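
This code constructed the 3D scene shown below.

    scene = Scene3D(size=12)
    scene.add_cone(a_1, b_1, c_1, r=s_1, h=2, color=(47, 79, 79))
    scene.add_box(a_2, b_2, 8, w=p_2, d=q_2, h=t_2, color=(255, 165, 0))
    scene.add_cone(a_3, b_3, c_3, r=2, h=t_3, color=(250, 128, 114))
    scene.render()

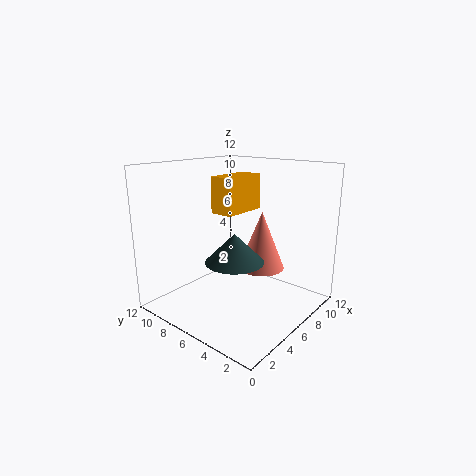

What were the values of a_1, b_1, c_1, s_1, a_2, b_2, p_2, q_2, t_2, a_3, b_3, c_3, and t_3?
a_1 = 2, b_1 = 3, c_1 = 6, s_1 = 2, a_2 = 5, b_2 = 6, p_2 = 4, q_2 = 2, t_2 = 3, a_3 = 8, b_3 = 5, c_3 = 3, t_3 = 5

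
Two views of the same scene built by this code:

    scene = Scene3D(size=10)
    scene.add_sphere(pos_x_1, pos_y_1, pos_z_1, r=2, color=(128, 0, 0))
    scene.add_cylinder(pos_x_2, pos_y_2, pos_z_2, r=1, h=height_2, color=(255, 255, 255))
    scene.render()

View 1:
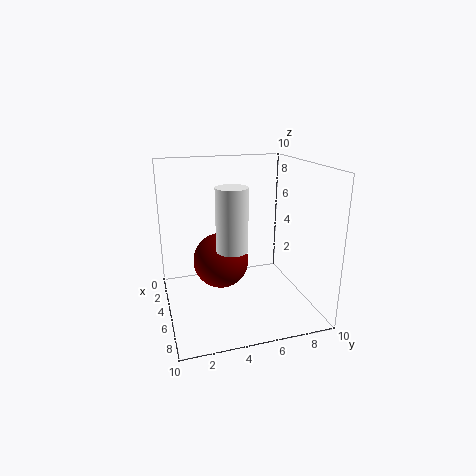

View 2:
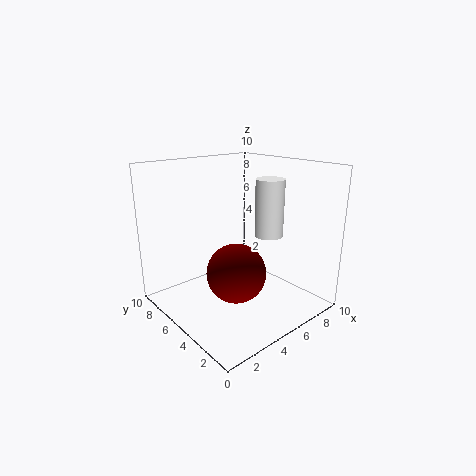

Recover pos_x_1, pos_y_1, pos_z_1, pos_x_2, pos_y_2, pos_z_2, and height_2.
pos_x_1 = 4; pos_y_1 = 4; pos_z_1 = 3; pos_x_2 = 7; pos_y_2 = 4; pos_z_2 = 5; height_2 = 4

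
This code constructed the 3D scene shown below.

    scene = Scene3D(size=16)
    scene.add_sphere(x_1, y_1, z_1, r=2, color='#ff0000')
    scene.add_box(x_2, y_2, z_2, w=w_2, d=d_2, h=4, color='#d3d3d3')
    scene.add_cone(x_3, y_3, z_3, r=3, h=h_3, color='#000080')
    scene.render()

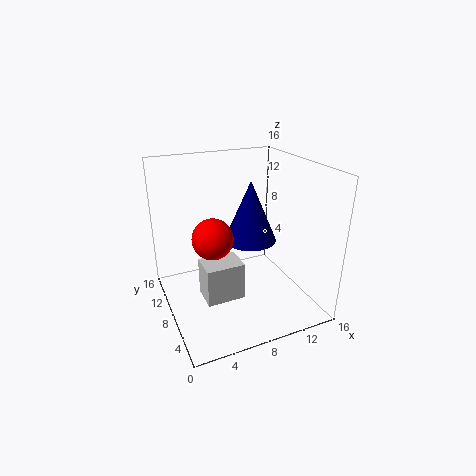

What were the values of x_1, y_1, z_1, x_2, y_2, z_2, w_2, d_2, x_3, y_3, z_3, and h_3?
x_1 = 4, y_1 = 5, z_1 = 10, x_2 = 3, y_2 = 4, z_2 = 3, w_2 = 4, d_2 = 3, x_3 = 10, y_3 = 9, z_3 = 7, h_3 = 7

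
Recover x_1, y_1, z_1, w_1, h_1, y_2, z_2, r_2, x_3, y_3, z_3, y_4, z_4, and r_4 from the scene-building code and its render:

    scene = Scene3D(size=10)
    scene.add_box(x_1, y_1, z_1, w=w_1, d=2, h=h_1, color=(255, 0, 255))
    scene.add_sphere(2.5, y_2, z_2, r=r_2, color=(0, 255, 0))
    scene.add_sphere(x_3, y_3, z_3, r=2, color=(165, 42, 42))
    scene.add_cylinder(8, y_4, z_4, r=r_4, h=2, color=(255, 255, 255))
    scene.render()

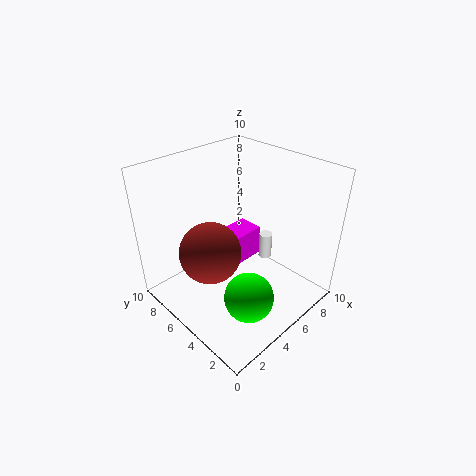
x_1 = 5.5, y_1 = 6.5, z_1 = 1, w_1 = 3.5, h_1 = 2.5, y_2 = 1.5, z_2 = 3.5, r_2 = 1.5, x_3 = 2.5, y_3 = 5, z_3 = 5, y_4 = 5, z_4 = 2, r_4 = 0.5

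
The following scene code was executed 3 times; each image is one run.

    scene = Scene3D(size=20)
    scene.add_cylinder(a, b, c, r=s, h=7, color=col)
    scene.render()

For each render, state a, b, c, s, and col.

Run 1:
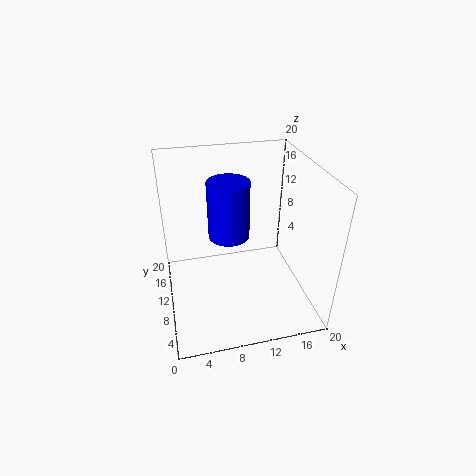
a = 8, b = 6.5, c = 13, s = 2.5, col = 'blue'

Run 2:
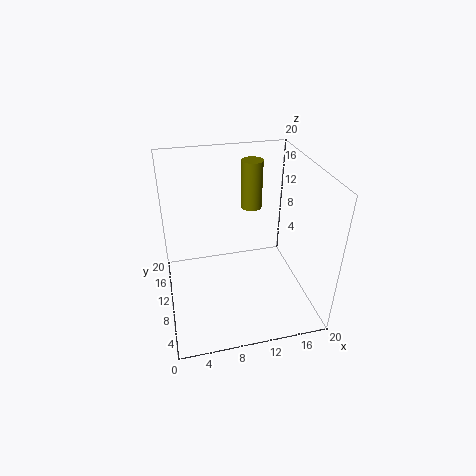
a = 13, b = 14, c = 12.5, s = 1.5, col = 'olive'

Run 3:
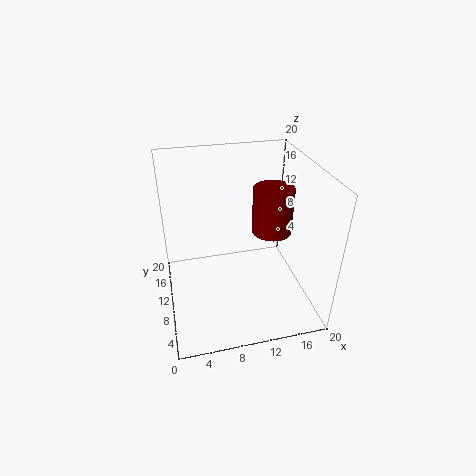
a = 16, b = 13, c = 8.5, s = 3, col = 'maroon'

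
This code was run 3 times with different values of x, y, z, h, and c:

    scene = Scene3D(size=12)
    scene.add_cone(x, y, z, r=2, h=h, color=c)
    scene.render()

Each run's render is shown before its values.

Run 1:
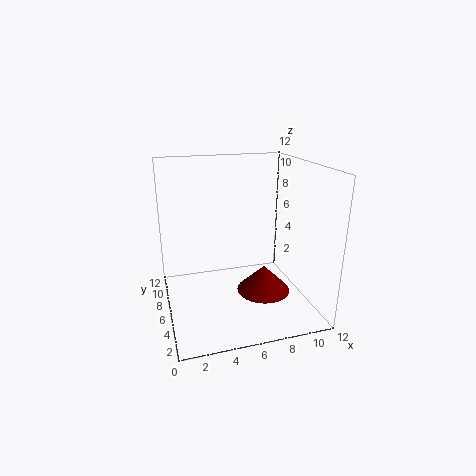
x = 7
y = 2.5
z = 3
h = 2
c = 'maroon'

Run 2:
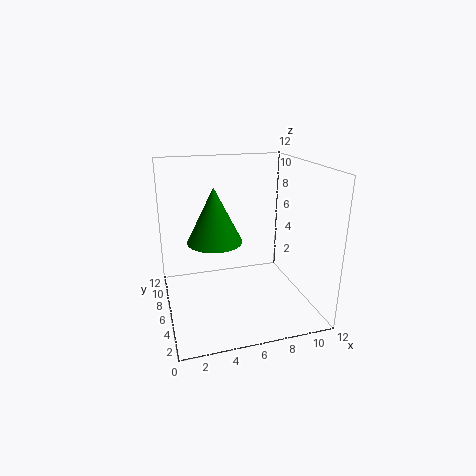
x = 3.5
y = 3.5
z = 7
h = 4
c = 'green'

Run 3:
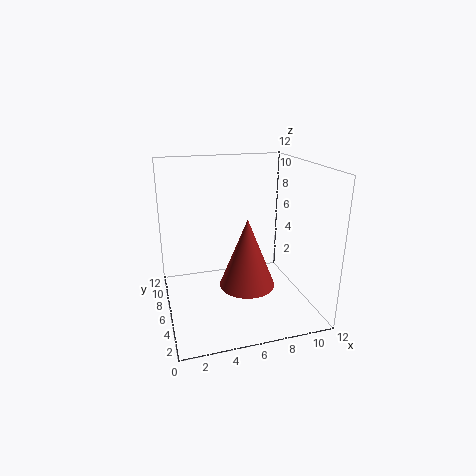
x = 5.5
y = 2
z = 4
h = 5
c = 'brown'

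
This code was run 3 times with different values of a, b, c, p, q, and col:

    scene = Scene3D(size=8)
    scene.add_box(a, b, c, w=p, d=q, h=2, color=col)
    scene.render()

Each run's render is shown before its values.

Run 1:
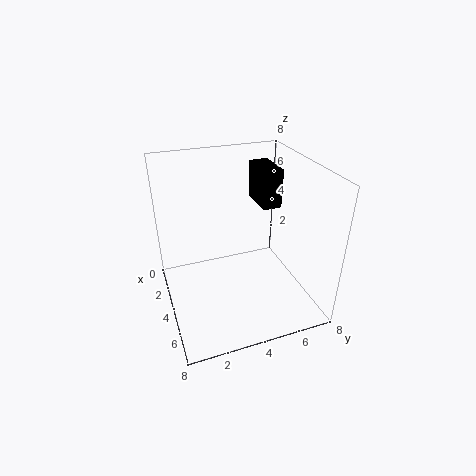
a = 3; b = 5; c = 6; p = 2; q = 1; col = 'black'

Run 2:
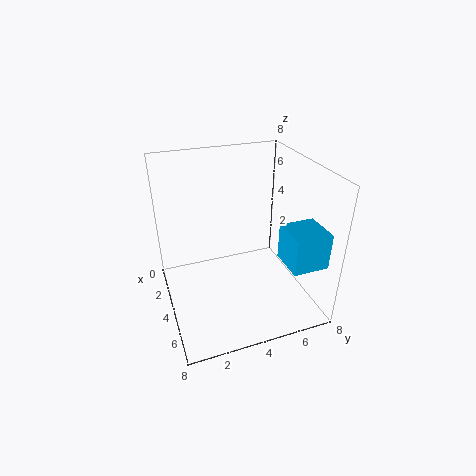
a = 5; b = 6; c = 3; p = 2; q = 2; col = 'deepskyblue'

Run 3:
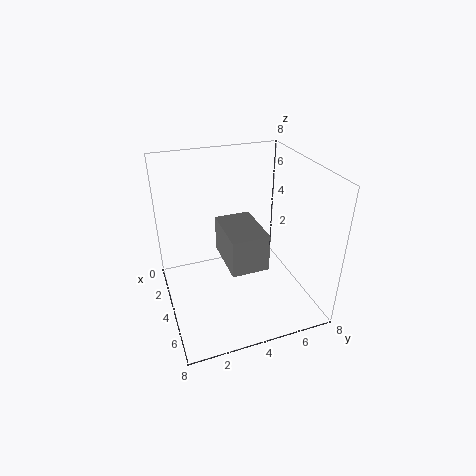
a = 3; b = 3; c = 3; p = 3; q = 2; col = 'gray'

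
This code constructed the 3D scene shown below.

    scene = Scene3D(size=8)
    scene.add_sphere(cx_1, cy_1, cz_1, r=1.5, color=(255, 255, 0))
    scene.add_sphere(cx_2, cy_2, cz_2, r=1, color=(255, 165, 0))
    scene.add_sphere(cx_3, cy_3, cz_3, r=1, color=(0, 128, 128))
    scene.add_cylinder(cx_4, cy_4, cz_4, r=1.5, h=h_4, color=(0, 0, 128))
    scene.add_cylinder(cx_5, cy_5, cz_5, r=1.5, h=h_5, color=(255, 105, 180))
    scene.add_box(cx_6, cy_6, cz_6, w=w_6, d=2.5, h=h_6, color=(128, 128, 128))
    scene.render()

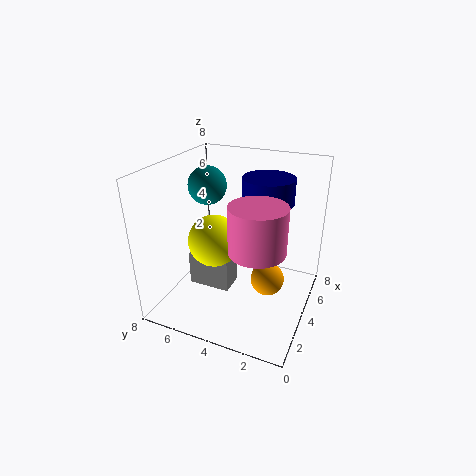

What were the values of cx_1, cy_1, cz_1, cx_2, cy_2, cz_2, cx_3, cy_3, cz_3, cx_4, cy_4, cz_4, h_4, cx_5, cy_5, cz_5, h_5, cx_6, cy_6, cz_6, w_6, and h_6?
cx_1 = 4
cy_1 = 5.5
cz_1 = 3.5
cx_2 = 5
cy_2 = 2.5
cz_2 = 1
cx_3 = 3.5
cy_3 = 5.5
cz_3 = 7
cx_4 = 6
cy_4 = 3
cz_4 = 5.5
h_4 = 1.5
cx_5 = 3
cy_5 = 2.5
cz_5 = 4
h_5 = 2.5
cx_6 = 3.5
cy_6 = 4.5
cz_6 = 0.5
w_6 = 1.5
h_6 = 2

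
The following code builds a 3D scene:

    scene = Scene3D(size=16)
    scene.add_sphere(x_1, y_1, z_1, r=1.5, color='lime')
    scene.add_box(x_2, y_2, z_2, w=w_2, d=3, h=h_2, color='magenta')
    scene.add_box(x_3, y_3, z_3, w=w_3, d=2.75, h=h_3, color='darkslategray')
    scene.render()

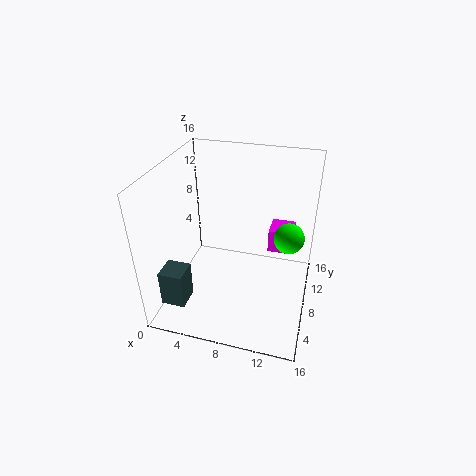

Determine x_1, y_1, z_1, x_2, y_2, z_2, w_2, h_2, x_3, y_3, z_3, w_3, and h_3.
x_1 = 13.75; y_1 = 6; z_1 = 10.25; x_2 = 11; y_2 = 10.25; z_2 = 5.25; w_2 = 2.75; h_2 = 2.75; x_3 = 0.25; y_3 = 3; z_3 = 0.75; w_3 = 2.75; h_3 = 4.25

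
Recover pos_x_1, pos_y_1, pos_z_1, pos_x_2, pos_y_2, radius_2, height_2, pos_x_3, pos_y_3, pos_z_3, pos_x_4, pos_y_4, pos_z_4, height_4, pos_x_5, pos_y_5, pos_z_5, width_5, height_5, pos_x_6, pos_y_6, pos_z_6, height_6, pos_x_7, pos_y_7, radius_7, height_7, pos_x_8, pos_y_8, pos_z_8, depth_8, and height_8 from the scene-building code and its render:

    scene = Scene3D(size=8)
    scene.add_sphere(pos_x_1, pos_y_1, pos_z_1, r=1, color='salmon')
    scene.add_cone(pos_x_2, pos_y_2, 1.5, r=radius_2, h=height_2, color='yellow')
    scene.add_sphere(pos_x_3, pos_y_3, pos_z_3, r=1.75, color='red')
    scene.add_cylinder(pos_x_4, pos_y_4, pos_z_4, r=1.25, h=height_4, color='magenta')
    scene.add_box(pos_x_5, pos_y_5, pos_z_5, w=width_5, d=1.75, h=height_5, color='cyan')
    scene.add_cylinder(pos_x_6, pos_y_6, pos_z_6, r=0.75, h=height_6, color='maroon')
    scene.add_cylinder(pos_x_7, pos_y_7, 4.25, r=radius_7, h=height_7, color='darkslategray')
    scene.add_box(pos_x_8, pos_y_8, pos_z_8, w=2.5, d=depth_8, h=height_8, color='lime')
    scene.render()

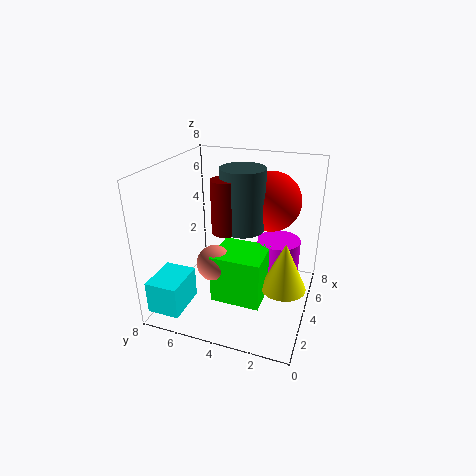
pos_x_1 = 3; pos_y_1 = 5; pos_z_1 = 2.75; pos_x_2 = 3.75; pos_y_2 = 1.25; radius_2 = 1.25; height_2 = 2.75; pos_x_3 = 6.25; pos_y_3 = 2.75; pos_z_3 = 5.5; pos_x_4 = 5.5; pos_y_4 = 2; pos_z_4 = 0.5; height_4 = 3; pos_x_5 = 0.25; pos_y_5 = 6; pos_z_5 = 0.75; width_5 = 2.25; height_5 = 1.75; pos_x_6 = 4; pos_y_6 = 4.75; pos_z_6 = 4.25; height_6 = 3; pos_x_7 = 4.75; pos_y_7 = 4; radius_7 = 1.25; height_7 = 3.5; pos_x_8 = 2.25; pos_y_8 = 2.25; pos_z_8 = 0.75; depth_8 = 2.75; height_8 = 2.75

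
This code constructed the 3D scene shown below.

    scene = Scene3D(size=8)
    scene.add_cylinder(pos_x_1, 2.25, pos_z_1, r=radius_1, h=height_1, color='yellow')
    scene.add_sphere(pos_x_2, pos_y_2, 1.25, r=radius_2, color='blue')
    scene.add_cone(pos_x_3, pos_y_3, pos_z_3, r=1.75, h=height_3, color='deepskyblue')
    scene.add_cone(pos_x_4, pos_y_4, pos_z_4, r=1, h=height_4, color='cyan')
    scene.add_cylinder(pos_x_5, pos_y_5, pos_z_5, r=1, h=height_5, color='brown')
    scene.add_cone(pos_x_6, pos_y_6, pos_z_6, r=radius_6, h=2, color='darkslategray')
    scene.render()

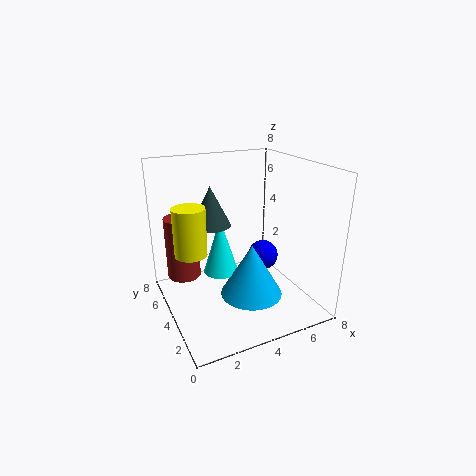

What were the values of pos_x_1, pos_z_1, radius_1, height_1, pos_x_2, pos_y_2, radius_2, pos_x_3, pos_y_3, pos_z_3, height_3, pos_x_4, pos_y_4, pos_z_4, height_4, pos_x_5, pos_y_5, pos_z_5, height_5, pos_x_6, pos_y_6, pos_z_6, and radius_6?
pos_x_1 = 0.75, pos_z_1 = 4.5, radius_1 = 0.75, height_1 = 2.25, pos_x_2 = 7, pos_y_2 = 6.25, radius_2 = 1, pos_x_3 = 4.5, pos_y_3 = 3.25, pos_z_3 = 0.75, height_3 = 3, pos_x_4 = 3.25, pos_y_4 = 4.75, pos_z_4 = 1.75, height_4 = 3.25, pos_x_5 = 1.5, pos_y_5 = 6.5, pos_z_5 = 1, height_5 = 3.75, pos_x_6 = 2.25, pos_y_6 = 3.5, pos_z_6 = 5.25, radius_6 = 1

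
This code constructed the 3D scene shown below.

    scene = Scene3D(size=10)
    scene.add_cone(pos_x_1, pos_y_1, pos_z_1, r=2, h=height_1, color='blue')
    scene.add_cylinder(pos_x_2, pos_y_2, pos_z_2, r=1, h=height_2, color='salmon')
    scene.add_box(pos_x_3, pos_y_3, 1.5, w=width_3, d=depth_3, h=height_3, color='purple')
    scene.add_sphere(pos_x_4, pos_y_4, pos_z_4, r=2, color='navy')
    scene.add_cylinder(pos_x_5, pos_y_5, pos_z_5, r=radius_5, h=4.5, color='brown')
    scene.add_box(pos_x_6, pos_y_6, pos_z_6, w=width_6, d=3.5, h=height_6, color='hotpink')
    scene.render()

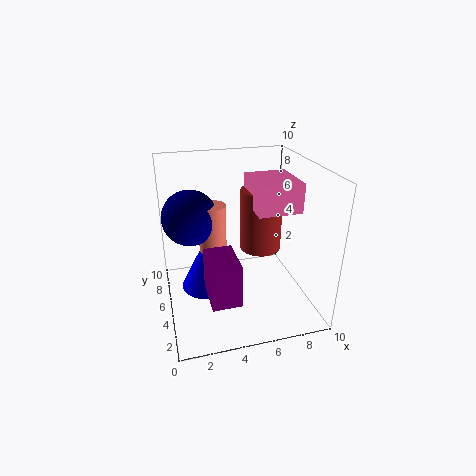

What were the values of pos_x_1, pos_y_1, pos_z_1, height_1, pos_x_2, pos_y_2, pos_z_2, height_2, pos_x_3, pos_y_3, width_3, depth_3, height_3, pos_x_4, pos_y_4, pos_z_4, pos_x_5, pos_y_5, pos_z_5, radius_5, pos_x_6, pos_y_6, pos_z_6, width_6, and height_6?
pos_x_1 = 3, pos_y_1 = 6.5, pos_z_1 = 0.5, height_1 = 4, pos_x_2 = 3.5, pos_y_2 = 6.5, pos_z_2 = 3.5, height_2 = 3.5, pos_x_3 = 2.5, pos_y_3 = 2, width_3 = 2, depth_3 = 3, height_3 = 3, pos_x_4 = 2, pos_y_4 = 7, pos_z_4 = 6, pos_x_5 = 7, pos_y_5 = 6, pos_z_5 = 3.5, radius_5 = 1.5, pos_x_6 = 6, pos_y_6 = 3.5, pos_z_6 = 7, width_6 = 3, height_6 = 2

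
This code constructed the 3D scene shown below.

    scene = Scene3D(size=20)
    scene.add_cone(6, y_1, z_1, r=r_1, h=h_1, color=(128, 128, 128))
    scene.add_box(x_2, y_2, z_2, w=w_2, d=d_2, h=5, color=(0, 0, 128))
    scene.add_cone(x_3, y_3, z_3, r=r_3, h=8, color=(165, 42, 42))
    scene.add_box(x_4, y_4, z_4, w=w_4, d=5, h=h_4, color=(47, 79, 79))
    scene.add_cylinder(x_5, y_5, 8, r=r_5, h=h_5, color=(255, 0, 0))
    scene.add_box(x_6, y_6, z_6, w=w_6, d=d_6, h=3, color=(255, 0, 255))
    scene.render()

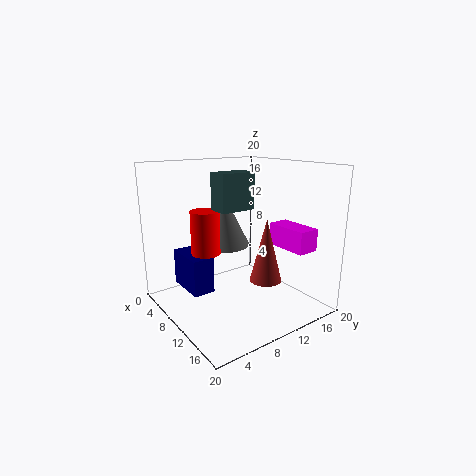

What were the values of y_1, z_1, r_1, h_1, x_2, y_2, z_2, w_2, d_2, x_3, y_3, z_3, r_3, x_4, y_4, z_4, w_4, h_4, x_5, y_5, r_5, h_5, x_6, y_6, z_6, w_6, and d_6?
y_1 = 10, z_1 = 8, r_1 = 4, h_1 = 8, x_2 = 4, y_2 = 3, z_2 = 3, w_2 = 6, d_2 = 3, x_3 = 16, y_3 = 10, z_3 = 6, r_3 = 2, x_4 = 8, y_4 = 7, z_4 = 14, w_4 = 3, h_4 = 5, x_5 = 8, y_5 = 6, r_5 = 2, h_5 = 6, x_6 = 12, y_6 = 14, z_6 = 9, w_6 = 6, d_6 = 3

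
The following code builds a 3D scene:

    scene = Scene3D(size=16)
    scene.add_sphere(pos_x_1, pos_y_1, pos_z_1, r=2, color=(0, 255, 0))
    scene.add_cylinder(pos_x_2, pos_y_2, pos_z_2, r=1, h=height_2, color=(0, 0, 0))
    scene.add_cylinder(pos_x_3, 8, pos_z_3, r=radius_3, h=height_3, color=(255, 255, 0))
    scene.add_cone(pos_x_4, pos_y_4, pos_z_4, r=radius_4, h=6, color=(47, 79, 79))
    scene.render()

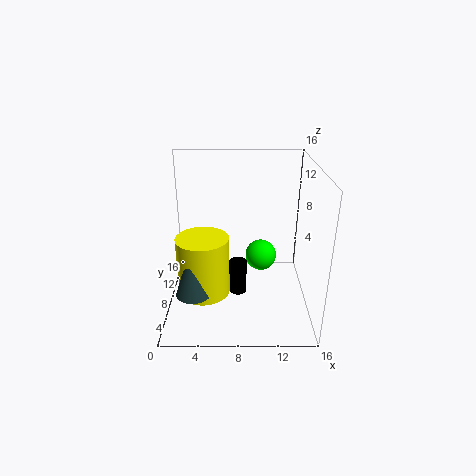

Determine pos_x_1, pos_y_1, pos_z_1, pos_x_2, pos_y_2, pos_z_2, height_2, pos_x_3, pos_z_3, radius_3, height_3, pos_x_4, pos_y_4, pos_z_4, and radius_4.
pos_x_1 = 11, pos_y_1 = 13, pos_z_1 = 3, pos_x_2 = 8, pos_y_2 = 8, pos_z_2 = 1, height_2 = 4, pos_x_3 = 4, pos_z_3 = 1, radius_3 = 3, height_3 = 7, pos_x_4 = 3, pos_y_4 = 6, pos_z_4 = 2, radius_4 = 2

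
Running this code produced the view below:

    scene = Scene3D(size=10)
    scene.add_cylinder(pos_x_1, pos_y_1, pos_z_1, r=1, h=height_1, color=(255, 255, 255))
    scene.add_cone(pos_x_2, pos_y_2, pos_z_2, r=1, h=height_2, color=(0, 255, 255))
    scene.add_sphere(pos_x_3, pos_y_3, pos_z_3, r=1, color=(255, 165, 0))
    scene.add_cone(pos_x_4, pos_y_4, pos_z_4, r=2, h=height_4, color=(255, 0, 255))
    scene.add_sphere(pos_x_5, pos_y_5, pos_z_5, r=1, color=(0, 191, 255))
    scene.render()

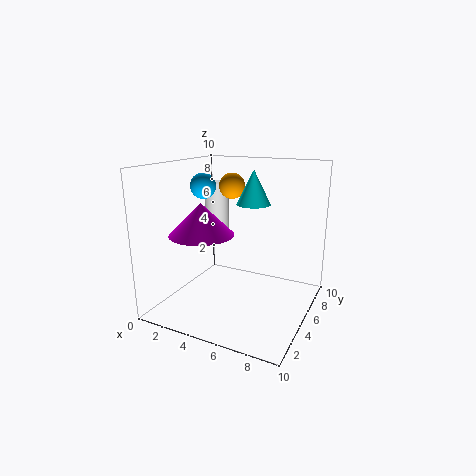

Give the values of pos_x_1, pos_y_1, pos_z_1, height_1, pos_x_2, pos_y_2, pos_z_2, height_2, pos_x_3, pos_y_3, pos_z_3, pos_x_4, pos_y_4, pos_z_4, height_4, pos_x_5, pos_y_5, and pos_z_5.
pos_x_1 = 1, pos_y_1 = 9, pos_z_1 = 4, height_1 = 4, pos_x_2 = 7, pos_y_2 = 3, pos_z_2 = 8, height_2 = 2, pos_x_3 = 3, pos_y_3 = 8, pos_z_3 = 8, pos_x_4 = 4, pos_y_4 = 2, pos_z_4 = 6, height_4 = 2, pos_x_5 = 1, pos_y_5 = 7, pos_z_5 = 8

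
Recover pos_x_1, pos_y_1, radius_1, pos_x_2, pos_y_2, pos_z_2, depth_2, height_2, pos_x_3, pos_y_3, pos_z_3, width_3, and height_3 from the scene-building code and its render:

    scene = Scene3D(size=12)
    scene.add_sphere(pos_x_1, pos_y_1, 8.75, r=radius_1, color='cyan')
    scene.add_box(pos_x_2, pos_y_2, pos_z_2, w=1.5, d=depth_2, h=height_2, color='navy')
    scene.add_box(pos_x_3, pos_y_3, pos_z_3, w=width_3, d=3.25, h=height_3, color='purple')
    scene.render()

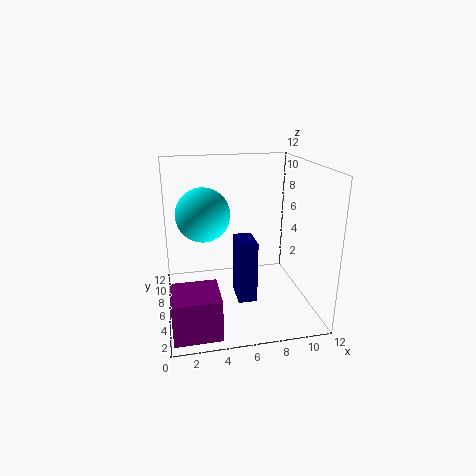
pos_x_1 = 3, pos_y_1 = 4.25, radius_1 = 2, pos_x_2 = 5.5, pos_y_2 = 3.25, pos_z_2 = 1.5, depth_2 = 2.5, height_2 = 5, pos_x_3 = 0.25, pos_y_3 = 0.25, pos_z_3 = 0.5, width_3 = 3.5, height_3 = 3.25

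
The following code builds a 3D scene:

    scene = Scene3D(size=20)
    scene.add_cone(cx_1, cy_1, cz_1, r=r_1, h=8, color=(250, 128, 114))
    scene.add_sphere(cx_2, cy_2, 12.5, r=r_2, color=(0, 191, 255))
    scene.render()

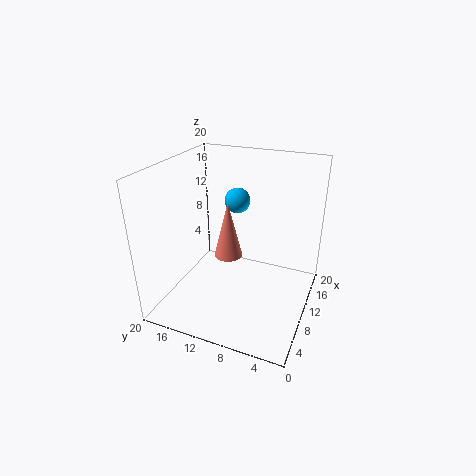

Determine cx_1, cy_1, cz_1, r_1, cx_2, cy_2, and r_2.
cx_1 = 10
cy_1 = 11.5
cz_1 = 7
r_1 = 2
cx_2 = 17
cy_2 = 13
r_2 = 2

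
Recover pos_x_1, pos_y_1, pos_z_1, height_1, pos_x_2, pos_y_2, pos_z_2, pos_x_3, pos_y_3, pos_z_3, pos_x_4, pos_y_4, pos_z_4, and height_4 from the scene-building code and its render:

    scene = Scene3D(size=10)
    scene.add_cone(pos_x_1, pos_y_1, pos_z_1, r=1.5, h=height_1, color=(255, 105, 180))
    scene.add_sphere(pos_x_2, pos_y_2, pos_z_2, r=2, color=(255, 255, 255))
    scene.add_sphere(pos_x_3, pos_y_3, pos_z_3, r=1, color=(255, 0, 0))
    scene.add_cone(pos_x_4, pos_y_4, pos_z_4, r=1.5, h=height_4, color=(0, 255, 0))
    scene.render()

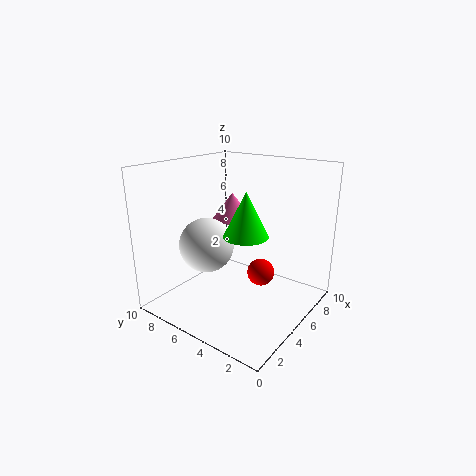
pos_x_1 = 7
pos_y_1 = 7
pos_z_1 = 5.5
height_1 = 2
pos_x_2 = 4.5
pos_y_2 = 7.5
pos_z_2 = 4
pos_x_3 = 6.5
pos_y_3 = 4
pos_z_3 = 2
pos_x_4 = 4.5
pos_y_4 = 4
pos_z_4 = 5.5
height_4 = 3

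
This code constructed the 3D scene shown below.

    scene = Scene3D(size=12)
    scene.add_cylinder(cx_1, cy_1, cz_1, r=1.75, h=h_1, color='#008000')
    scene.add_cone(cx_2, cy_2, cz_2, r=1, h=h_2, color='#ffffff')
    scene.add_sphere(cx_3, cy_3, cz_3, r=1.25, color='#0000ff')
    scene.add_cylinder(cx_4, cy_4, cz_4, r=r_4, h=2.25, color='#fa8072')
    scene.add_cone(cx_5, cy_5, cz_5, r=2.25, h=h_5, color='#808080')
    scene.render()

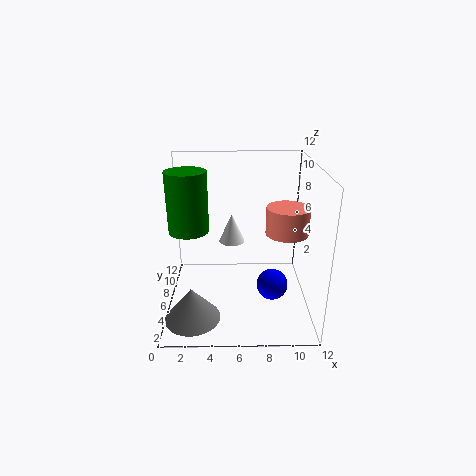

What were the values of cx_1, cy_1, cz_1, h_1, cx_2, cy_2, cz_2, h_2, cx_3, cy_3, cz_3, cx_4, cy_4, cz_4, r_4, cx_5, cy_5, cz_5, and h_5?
cx_1 = 1.75; cy_1 = 7.5; cz_1 = 6; h_1 = 5.25; cx_2 = 5.5; cy_2 = 5; cz_2 = 6.25; h_2 = 2.25; cx_3 = 8.75; cy_3 = 4; cz_3 = 2.75; cx_4 = 10; cy_4 = 5.75; cz_4 = 6.5; r_4 = 1.75; cx_5 = 2.25; cy_5 = 3; cz_5 = 0.25; h_5 = 2.75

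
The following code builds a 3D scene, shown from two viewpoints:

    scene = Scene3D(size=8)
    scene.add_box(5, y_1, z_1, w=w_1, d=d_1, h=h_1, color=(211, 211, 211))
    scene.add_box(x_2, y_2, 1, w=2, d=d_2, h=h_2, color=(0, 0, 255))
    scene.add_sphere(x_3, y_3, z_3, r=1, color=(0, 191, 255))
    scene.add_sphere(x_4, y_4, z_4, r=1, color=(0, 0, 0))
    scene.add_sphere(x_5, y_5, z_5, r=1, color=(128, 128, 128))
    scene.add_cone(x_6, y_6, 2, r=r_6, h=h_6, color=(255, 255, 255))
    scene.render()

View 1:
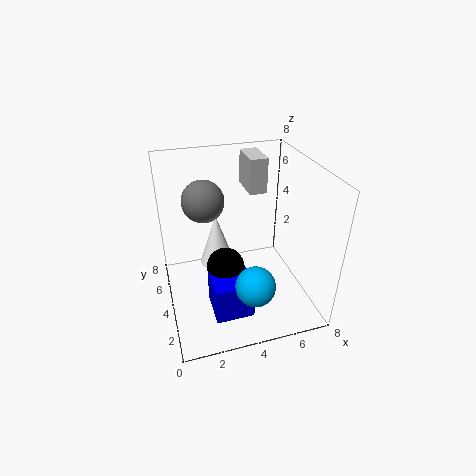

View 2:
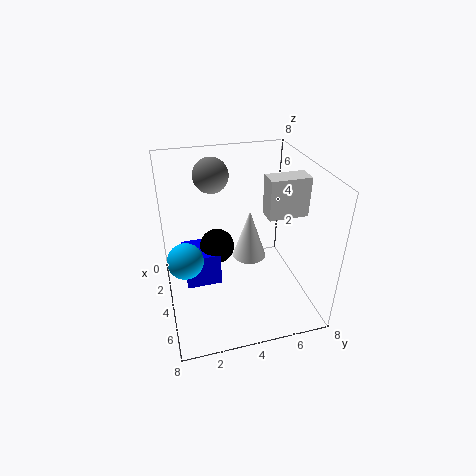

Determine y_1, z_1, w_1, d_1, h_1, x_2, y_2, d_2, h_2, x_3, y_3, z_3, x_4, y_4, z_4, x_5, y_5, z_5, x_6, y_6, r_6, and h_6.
y_1 = 5, z_1 = 6, w_1 = 1, d_1 = 2, h_1 = 2, x_2 = 2, y_2 = 1, d_2 = 2, h_2 = 2, x_3 = 4, y_3 = 1, z_3 = 3, x_4 = 3, y_4 = 3, z_4 = 3, x_5 = 2, y_5 = 3, z_5 = 7, x_6 = 3, y_6 = 5, r_6 = 1, h_6 = 3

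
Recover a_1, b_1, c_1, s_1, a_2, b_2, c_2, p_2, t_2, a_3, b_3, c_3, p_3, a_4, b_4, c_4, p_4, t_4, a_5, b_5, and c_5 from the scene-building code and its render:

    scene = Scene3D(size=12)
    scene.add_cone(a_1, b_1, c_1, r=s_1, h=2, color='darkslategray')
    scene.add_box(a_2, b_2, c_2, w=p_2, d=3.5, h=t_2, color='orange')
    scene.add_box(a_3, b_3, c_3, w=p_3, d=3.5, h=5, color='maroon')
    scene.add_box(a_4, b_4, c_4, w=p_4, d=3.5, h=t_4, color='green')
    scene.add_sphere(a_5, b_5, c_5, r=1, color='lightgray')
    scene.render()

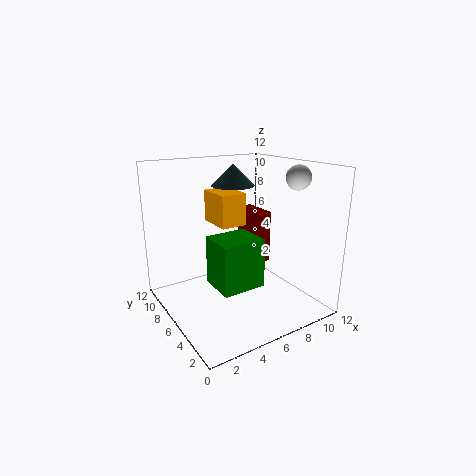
a_1 = 8; b_1 = 10; c_1 = 9.5; s_1 = 2; a_2 = 6; b_2 = 8.5; c_2 = 6; p_2 = 2.5; t_2 = 3; a_3 = 9.5; b_3 = 8; c_3 = 2; p_3 = 1.5; a_4 = 4.5; b_4 = 5.5; c_4 = 1; p_4 = 4; t_4 = 4.5; a_5 = 10; b_5 = 3.5; c_5 = 11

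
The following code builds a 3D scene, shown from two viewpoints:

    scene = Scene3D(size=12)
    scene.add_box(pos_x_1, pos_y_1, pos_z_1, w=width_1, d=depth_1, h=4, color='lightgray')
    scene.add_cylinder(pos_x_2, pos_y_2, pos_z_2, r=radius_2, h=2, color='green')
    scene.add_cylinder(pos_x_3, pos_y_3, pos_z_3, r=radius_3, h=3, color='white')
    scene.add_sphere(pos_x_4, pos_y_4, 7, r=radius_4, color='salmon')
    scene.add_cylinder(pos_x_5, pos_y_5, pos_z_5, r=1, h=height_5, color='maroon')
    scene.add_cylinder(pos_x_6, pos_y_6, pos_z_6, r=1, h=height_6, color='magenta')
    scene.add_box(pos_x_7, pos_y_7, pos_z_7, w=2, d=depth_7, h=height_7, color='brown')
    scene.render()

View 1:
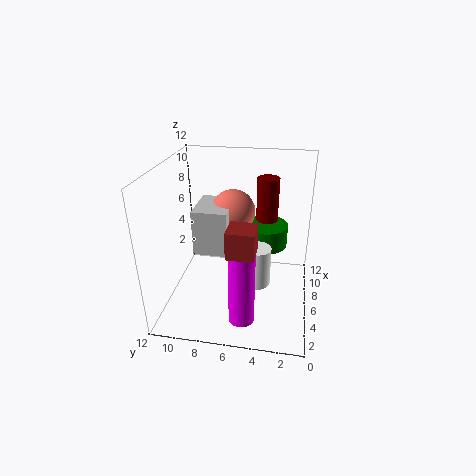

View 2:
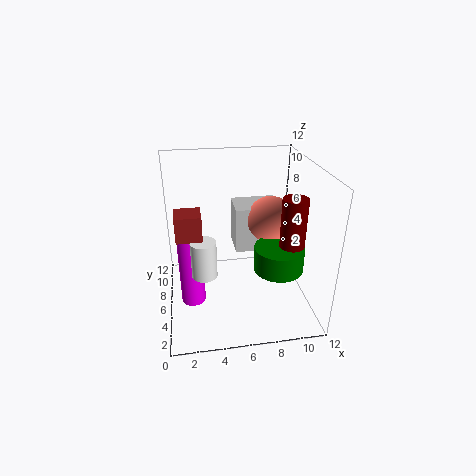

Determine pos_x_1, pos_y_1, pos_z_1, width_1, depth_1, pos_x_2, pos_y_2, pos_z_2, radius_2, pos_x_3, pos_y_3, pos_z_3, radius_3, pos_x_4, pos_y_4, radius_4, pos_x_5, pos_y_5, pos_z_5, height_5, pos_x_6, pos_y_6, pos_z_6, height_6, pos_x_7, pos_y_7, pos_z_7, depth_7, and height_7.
pos_x_1 = 6; pos_y_1 = 7; pos_z_1 = 4; width_1 = 4; depth_1 = 3; pos_x_2 = 9; pos_y_2 = 4; pos_z_2 = 4; radius_2 = 2; pos_x_3 = 3; pos_y_3 = 4; pos_z_3 = 4; radius_3 = 1; pos_x_4 = 9; pos_y_4 = 7; radius_4 = 2; pos_x_5 = 10; pos_y_5 = 4; pos_z_5 = 5; height_5 = 5; pos_x_6 = 2; pos_y_6 = 5; pos_z_6 = 1; height_6 = 6; pos_x_7 = 1; pos_y_7 = 4; pos_z_7 = 7; depth_7 = 2; height_7 = 2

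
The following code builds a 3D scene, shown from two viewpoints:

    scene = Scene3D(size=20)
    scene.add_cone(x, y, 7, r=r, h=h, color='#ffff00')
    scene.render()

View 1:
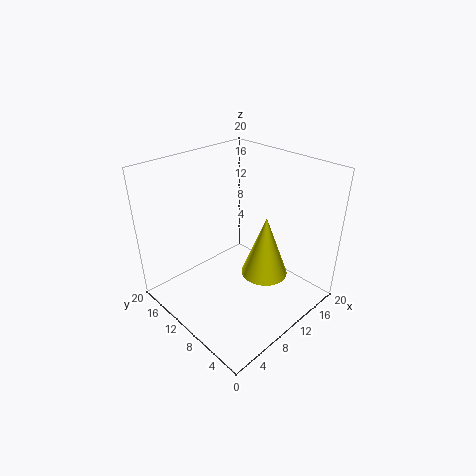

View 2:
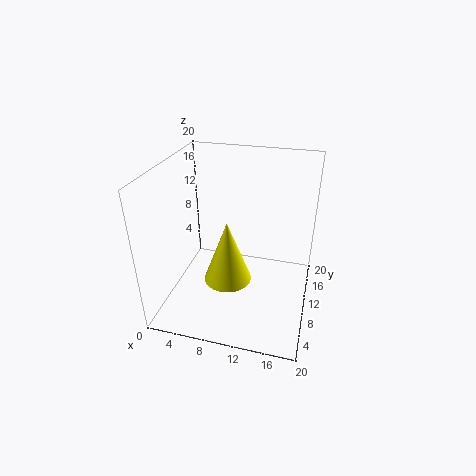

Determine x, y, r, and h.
x = 10
y = 5
r = 3
h = 8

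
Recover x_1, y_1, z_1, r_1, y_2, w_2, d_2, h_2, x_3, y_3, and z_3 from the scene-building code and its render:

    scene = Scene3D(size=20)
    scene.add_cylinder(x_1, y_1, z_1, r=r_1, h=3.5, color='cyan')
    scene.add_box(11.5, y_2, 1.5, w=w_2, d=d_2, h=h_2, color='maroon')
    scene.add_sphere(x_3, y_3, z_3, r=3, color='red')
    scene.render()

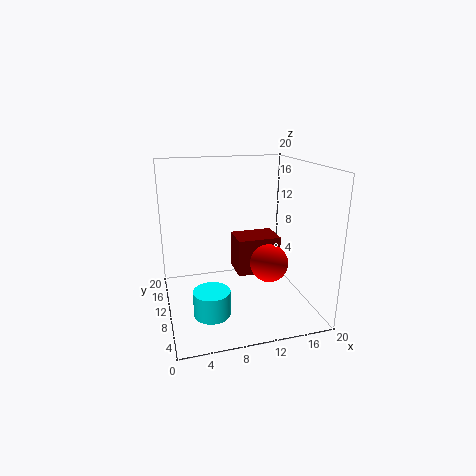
x_1 = 5.5
y_1 = 7
z_1 = 0.5
r_1 = 2.5
y_2 = 14.5
w_2 = 7
d_2 = 5
h_2 = 6
x_3 = 16
y_3 = 13
z_3 = 4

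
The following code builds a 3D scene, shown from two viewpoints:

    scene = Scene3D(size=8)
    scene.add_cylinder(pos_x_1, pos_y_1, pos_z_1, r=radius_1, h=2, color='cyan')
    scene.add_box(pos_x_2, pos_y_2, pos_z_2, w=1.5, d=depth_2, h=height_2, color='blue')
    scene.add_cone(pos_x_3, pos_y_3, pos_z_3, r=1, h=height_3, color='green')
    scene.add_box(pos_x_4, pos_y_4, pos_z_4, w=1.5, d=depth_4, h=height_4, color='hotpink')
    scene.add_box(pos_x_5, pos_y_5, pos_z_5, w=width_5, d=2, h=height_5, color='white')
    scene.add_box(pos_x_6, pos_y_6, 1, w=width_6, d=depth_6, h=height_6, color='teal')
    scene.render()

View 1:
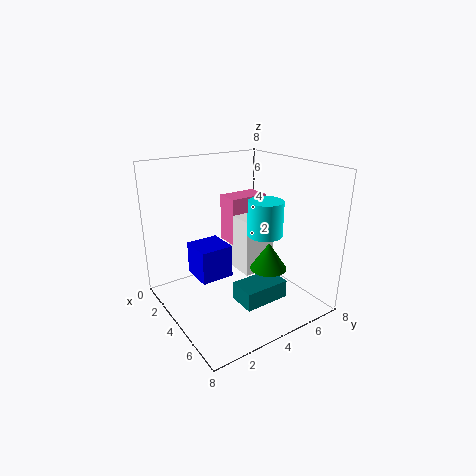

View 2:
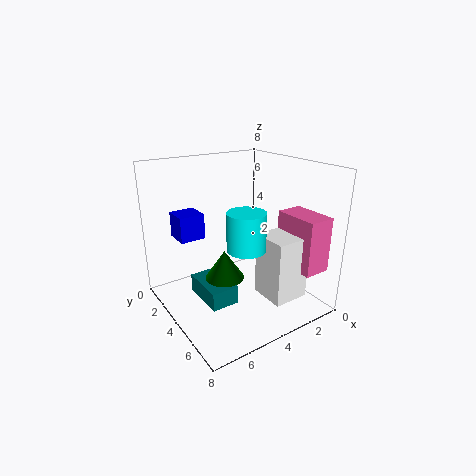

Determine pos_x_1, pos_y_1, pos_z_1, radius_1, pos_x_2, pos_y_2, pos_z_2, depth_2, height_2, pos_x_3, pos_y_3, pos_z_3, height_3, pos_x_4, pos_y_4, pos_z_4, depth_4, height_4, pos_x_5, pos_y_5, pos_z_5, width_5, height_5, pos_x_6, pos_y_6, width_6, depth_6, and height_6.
pos_x_1 = 4.5
pos_y_1 = 5.5
pos_z_1 = 4
radius_1 = 1
pos_x_2 = 5
pos_y_2 = 0.5
pos_z_2 = 3.5
depth_2 = 1.5
height_2 = 1.5
pos_x_3 = 5.5
pos_y_3 = 5
pos_z_3 = 2.5
height_3 = 1.5
pos_x_4 = 0.5
pos_y_4 = 5
pos_z_4 = 2.5
depth_4 = 2.5
height_4 = 3
pos_x_5 = 1.5
pos_y_5 = 5
pos_z_5 = 1
width_5 = 2
height_5 = 3.5
pos_x_6 = 5
pos_y_6 = 3
width_6 = 1.5
depth_6 = 2.5
height_6 = 1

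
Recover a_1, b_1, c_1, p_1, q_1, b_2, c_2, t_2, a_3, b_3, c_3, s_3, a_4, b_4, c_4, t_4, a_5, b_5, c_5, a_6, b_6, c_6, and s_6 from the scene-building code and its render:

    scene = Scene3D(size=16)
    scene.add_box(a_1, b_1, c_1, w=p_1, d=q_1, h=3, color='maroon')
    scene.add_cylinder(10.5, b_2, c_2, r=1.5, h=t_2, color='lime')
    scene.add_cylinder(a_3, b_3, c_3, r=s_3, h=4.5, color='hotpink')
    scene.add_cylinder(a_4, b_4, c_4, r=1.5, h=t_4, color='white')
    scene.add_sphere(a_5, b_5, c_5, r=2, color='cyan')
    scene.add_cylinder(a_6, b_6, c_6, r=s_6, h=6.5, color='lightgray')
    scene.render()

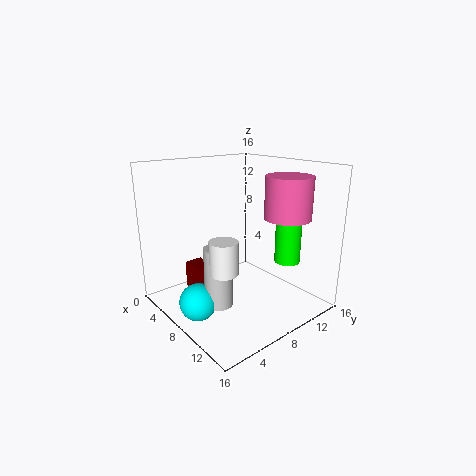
a_1 = 4
b_1 = 3.5
c_1 = 2
p_1 = 3
q_1 = 2
b_2 = 13.5
c_2 = 4.5
t_2 = 6
a_3 = 12
b_3 = 11.5
c_3 = 10.5
s_3 = 2.5
a_4 = 10
b_4 = 4.5
c_4 = 5.5
t_4 = 3.5
a_5 = 8
b_5 = 2.5
c_5 = 2
a_6 = 9
b_6 = 4.5
c_6 = 1.5
s_6 = 1.5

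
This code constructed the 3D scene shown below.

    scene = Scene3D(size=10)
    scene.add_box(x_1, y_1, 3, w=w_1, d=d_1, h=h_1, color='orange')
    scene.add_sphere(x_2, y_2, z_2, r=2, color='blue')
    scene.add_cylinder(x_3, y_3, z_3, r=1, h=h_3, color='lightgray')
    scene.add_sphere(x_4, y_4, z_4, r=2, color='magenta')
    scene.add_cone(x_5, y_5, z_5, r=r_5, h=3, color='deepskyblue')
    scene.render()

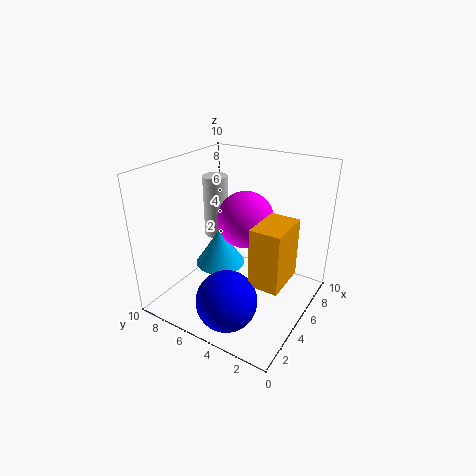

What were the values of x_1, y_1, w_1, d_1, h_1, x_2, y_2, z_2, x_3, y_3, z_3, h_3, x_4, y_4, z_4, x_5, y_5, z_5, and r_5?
x_1 = 3, y_1 = 1, w_1 = 3, d_1 = 2, h_1 = 4, x_2 = 2, y_2 = 4, z_2 = 2, x_3 = 8, y_3 = 9, z_3 = 3, h_3 = 5, x_4 = 6, y_4 = 5, z_4 = 6, x_5 = 7, y_5 = 8, z_5 = 1, r_5 = 2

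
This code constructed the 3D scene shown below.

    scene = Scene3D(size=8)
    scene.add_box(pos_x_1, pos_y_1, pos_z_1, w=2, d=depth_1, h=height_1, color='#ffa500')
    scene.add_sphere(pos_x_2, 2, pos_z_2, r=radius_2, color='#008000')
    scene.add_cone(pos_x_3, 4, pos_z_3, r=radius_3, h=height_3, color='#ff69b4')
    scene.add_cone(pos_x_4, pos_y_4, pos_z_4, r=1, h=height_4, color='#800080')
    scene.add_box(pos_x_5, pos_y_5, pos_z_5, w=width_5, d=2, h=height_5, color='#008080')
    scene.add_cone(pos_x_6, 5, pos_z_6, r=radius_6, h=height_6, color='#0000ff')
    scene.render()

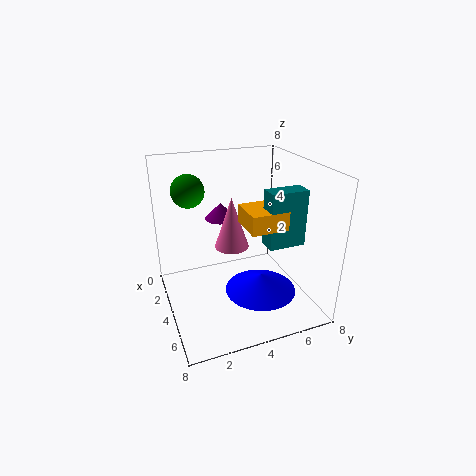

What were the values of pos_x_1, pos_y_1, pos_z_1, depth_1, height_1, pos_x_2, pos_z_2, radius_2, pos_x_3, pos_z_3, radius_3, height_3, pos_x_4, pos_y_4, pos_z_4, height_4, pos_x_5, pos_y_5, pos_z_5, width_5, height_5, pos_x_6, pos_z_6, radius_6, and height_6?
pos_x_1 = 4, pos_y_1 = 4, pos_z_1 = 5, depth_1 = 2, height_1 = 1, pos_x_2 = 1, pos_z_2 = 6, radius_2 = 1, pos_x_3 = 3, pos_z_3 = 3, radius_3 = 1, height_3 = 3, pos_x_4 = 1, pos_y_4 = 4, pos_z_4 = 4, height_4 = 1, pos_x_5 = 5, pos_y_5 = 5, pos_z_5 = 4, width_5 = 1, height_5 = 3, pos_x_6 = 5, pos_z_6 = 1, radius_6 = 2, height_6 = 1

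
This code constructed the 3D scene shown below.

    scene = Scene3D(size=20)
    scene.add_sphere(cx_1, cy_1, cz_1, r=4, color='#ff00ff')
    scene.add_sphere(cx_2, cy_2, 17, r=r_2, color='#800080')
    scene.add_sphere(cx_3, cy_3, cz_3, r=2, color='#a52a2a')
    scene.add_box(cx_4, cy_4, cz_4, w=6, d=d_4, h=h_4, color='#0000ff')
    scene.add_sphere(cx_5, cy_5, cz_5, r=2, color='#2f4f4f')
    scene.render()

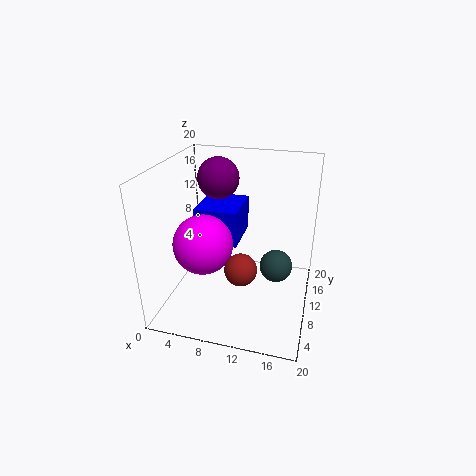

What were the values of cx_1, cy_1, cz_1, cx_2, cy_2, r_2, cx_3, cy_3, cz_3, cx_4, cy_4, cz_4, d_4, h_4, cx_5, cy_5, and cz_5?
cx_1 = 6; cy_1 = 7; cz_1 = 10; cx_2 = 6; cy_2 = 14; r_2 = 3; cx_3 = 12; cy_3 = 4; cz_3 = 9; cx_4 = 4; cy_4 = 9; cz_4 = 9; d_4 = 7; h_4 = 5; cx_5 = 16; cy_5 = 6; cz_5 = 9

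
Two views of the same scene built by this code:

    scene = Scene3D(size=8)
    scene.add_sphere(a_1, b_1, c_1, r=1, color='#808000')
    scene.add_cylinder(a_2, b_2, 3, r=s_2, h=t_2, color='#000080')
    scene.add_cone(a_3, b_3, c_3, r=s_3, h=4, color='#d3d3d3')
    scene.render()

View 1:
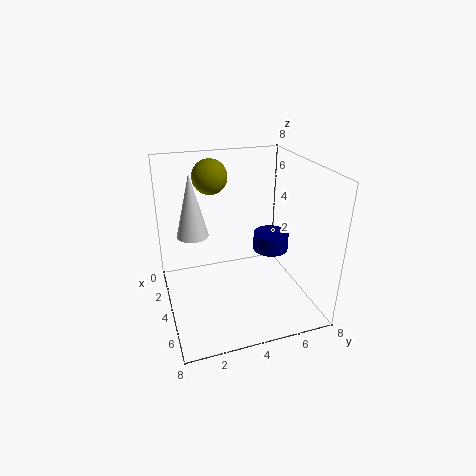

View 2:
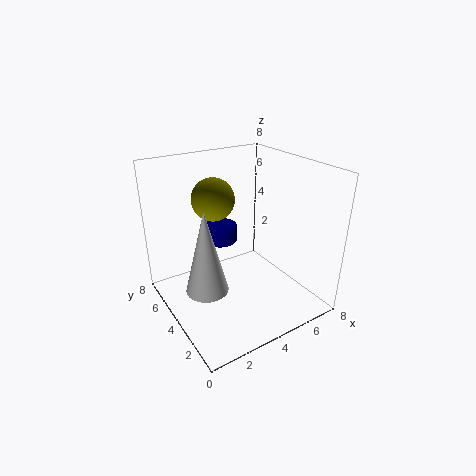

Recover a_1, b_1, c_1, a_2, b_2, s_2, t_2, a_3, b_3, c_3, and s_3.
a_1 = 2, b_1 = 3, c_1 = 7, a_2 = 4, b_2 = 6, s_2 = 1, t_2 = 1, a_3 = 1, b_3 = 2, c_3 = 3, s_3 = 1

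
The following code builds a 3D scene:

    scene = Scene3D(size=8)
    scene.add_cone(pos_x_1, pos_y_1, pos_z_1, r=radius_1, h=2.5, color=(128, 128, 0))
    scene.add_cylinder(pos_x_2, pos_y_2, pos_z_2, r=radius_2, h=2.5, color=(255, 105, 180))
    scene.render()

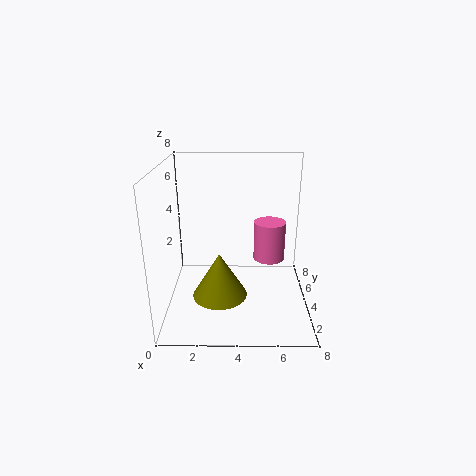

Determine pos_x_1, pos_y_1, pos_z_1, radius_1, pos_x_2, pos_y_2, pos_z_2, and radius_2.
pos_x_1 = 3, pos_y_1 = 3, pos_z_1 = 1, radius_1 = 1.5, pos_x_2 = 6, pos_y_2 = 6.5, pos_z_2 = 1.5, radius_2 = 1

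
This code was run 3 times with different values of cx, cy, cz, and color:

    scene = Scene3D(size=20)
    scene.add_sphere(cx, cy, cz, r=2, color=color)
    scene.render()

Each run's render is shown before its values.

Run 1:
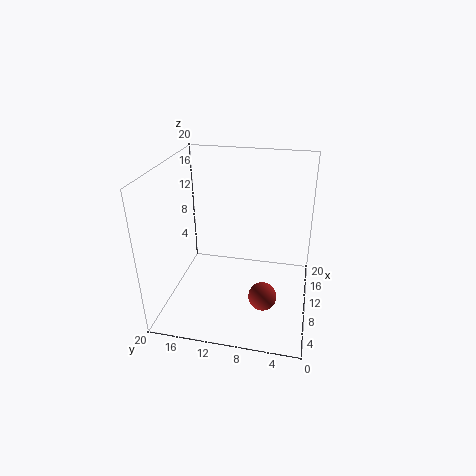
cx = 8, cy = 6, cz = 2, color = 'brown'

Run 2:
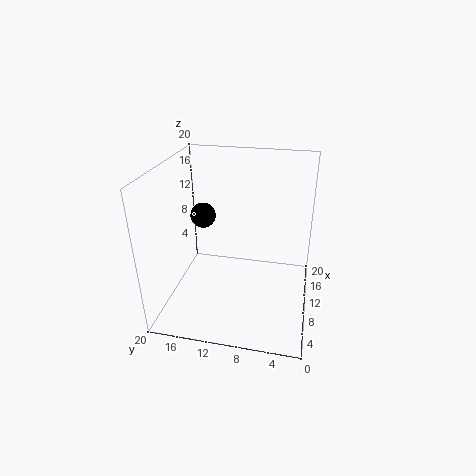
cx = 16, cy = 17, cz = 10, color = 'black'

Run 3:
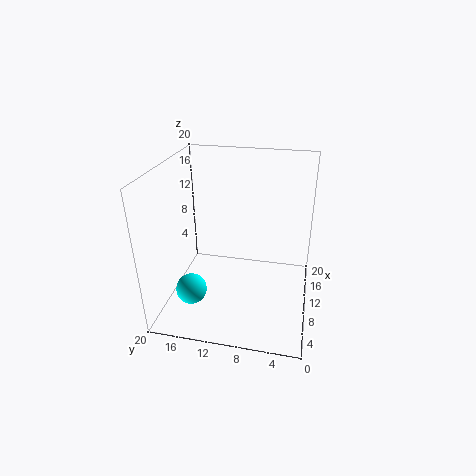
cx = 4, cy = 15, cz = 5, color = 'cyan'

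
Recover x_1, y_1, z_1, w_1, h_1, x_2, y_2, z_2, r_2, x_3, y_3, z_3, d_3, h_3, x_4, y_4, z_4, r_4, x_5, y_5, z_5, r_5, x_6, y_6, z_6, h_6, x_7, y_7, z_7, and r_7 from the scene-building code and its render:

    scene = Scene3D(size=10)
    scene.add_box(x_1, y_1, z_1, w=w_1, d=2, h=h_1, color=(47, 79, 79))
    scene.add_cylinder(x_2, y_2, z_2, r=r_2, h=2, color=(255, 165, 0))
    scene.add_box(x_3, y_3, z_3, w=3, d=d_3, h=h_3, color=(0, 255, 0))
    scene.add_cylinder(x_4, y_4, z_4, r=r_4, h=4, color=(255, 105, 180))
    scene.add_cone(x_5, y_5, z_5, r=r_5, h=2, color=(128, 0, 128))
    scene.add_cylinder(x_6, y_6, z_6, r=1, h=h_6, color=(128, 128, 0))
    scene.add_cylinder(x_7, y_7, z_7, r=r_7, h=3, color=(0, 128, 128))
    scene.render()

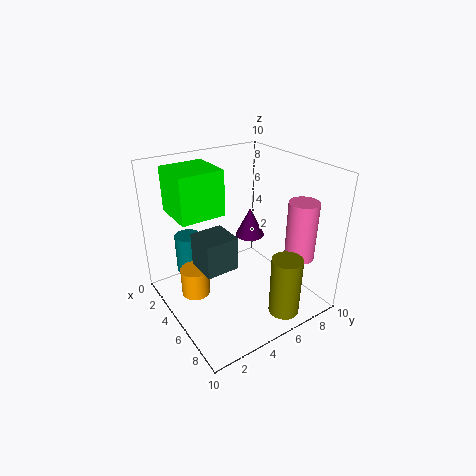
x_1 = 6, y_1 = 1, z_1 = 5, w_1 = 2, h_1 = 2, x_2 = 4, y_2 = 2, z_2 = 1, r_2 = 1, x_3 = 2, y_3 = 1, z_3 = 7, d_3 = 3, h_3 = 3, x_4 = 8, y_4 = 8, z_4 = 4, r_4 = 1, x_5 = 5, y_5 = 6, z_5 = 5, r_5 = 1, x_6 = 9, y_6 = 6, z_6 = 1, h_6 = 4, x_7 = 1, y_7 = 3, z_7 = 1, r_7 = 1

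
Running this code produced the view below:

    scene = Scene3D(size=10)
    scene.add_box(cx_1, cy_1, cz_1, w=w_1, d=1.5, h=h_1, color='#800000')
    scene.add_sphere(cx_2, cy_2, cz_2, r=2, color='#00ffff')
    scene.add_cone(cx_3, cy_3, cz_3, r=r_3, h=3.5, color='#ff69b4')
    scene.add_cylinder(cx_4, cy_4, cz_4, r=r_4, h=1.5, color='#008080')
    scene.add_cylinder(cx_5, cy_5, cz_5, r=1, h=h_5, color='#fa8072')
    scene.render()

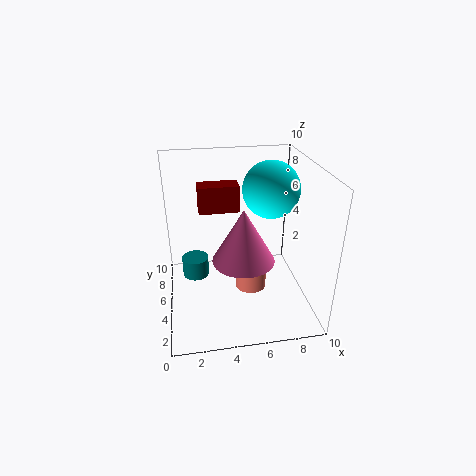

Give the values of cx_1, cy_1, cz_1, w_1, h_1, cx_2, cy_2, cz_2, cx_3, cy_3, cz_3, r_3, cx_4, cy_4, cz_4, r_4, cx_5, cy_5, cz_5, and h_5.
cx_1 = 2.5; cy_1 = 7; cz_1 = 6; w_1 = 3; h_1 = 2; cx_2 = 7.5; cy_2 = 6; cz_2 = 8; cx_3 = 5; cy_3 = 3; cz_3 = 4.5; r_3 = 2; cx_4 = 2; cy_4 = 7; cz_4 = 1; r_4 = 1; cx_5 = 5.5; cy_5 = 3; cz_5 = 2.5; h_5 = 1.5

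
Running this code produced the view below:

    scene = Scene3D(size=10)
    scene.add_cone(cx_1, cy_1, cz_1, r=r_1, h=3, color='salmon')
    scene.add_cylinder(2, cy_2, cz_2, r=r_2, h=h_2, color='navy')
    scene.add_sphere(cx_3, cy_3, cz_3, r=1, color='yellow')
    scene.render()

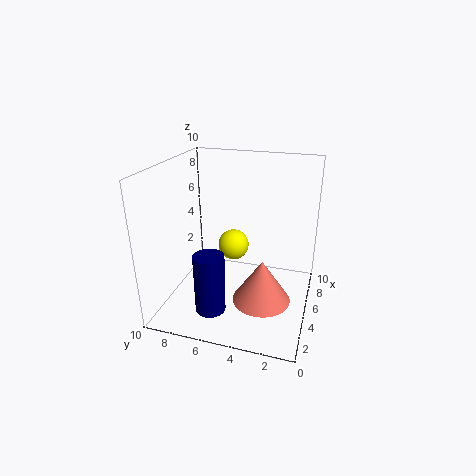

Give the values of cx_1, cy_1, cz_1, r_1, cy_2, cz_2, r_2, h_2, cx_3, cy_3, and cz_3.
cx_1 = 4; cy_1 = 3; cz_1 = 1; r_1 = 2; cy_2 = 6; cz_2 = 1; r_2 = 1; h_2 = 4; cx_3 = 4; cy_3 = 5; cz_3 = 5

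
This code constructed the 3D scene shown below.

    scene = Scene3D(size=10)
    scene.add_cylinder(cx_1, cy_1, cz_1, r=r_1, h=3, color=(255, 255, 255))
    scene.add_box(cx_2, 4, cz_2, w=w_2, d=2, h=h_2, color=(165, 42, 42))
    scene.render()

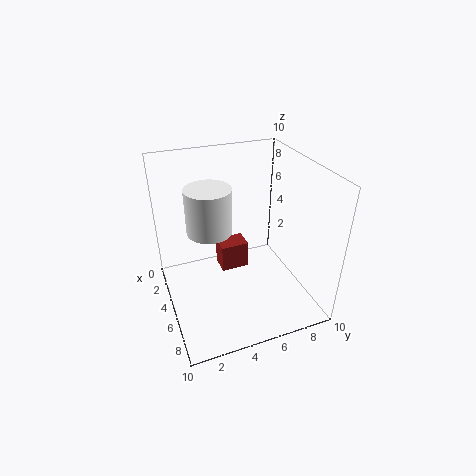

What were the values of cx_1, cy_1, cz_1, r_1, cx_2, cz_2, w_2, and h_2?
cx_1 = 5
cy_1 = 3
cz_1 = 6
r_1 = 1.5
cx_2 = 3
cz_2 = 2
w_2 = 1.5
h_2 = 2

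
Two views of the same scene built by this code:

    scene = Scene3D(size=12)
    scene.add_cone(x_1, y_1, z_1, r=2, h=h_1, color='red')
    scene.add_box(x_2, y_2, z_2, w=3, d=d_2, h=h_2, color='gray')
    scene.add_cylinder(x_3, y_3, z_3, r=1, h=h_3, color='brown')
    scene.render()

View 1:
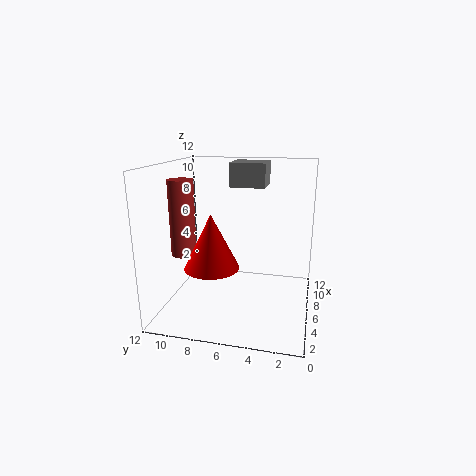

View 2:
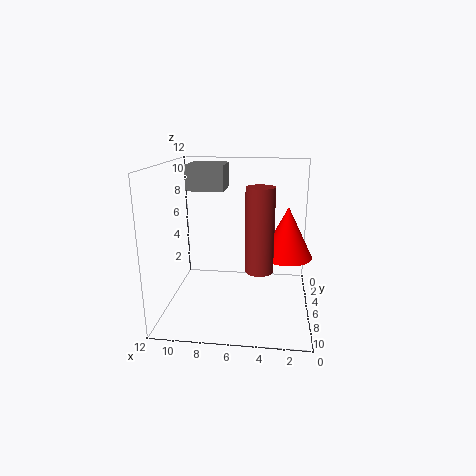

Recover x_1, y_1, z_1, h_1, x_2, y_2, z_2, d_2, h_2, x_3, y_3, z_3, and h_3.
x_1 = 2; y_1 = 7; z_1 = 5; h_1 = 4; x_2 = 7; y_2 = 4; z_2 = 10; d_2 = 3; h_2 = 2; x_3 = 4; y_3 = 10; z_3 = 5; h_3 = 6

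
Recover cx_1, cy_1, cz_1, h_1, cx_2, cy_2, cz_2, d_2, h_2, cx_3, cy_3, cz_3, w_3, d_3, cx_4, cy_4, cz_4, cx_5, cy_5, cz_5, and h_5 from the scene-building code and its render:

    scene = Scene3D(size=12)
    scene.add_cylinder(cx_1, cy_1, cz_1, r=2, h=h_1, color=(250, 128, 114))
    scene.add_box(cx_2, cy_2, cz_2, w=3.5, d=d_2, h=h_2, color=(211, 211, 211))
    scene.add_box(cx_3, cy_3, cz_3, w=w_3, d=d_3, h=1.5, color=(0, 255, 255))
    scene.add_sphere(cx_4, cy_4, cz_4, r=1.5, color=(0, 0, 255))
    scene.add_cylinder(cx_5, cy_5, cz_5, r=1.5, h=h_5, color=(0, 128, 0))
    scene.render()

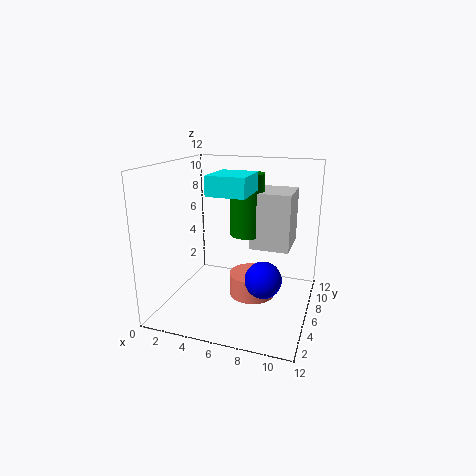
cx_1 = 7; cy_1 = 7; cz_1 = 0.5; h_1 = 2; cx_2 = 6.5; cy_2 = 7.5; cz_2 = 4.5; d_2 = 4; h_2 = 5; cx_3 = 4.5; cy_3 = 3; cz_3 = 10; w_3 = 3; d_3 = 3.5; cx_4 = 8.5; cy_4 = 5; cz_4 = 3; cx_5 = 6; cy_5 = 8.5; cz_5 = 5.5; h_5 = 5.5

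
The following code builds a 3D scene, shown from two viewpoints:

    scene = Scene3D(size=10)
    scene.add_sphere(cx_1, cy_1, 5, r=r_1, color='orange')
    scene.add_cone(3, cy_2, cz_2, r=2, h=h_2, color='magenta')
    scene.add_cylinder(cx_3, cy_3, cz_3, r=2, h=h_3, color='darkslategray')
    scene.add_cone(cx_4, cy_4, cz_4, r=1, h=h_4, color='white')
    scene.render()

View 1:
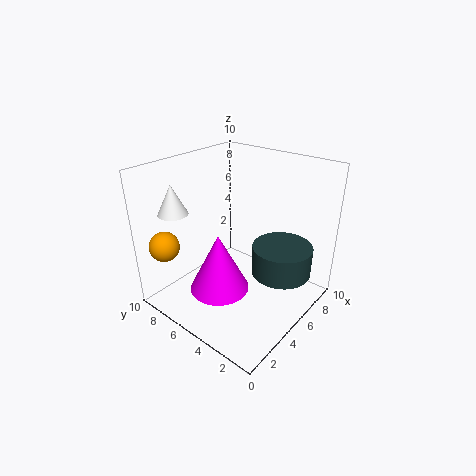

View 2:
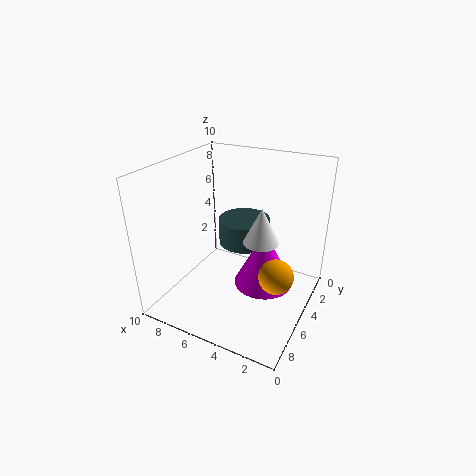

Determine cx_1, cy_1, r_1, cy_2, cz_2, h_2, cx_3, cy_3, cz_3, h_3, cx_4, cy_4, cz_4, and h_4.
cx_1 = 1
cy_1 = 8
r_1 = 1
cy_2 = 5
cz_2 = 2
h_2 = 4
cx_3 = 6
cy_3 = 2
cz_3 = 3
h_3 = 2
cx_4 = 2
cy_4 = 8
cz_4 = 7
h_4 = 2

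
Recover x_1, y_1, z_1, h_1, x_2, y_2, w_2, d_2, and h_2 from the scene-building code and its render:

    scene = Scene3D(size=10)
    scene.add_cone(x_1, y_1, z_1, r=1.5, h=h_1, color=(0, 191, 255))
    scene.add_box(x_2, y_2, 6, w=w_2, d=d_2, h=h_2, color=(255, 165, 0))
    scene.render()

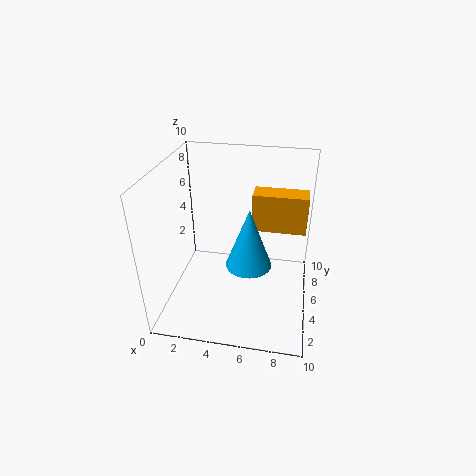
x_1 = 6
y_1 = 3.5
z_1 = 4
h_1 = 4
x_2 = 6
y_2 = 4.5
w_2 = 3.5
d_2 = 1.5
h_2 = 2.5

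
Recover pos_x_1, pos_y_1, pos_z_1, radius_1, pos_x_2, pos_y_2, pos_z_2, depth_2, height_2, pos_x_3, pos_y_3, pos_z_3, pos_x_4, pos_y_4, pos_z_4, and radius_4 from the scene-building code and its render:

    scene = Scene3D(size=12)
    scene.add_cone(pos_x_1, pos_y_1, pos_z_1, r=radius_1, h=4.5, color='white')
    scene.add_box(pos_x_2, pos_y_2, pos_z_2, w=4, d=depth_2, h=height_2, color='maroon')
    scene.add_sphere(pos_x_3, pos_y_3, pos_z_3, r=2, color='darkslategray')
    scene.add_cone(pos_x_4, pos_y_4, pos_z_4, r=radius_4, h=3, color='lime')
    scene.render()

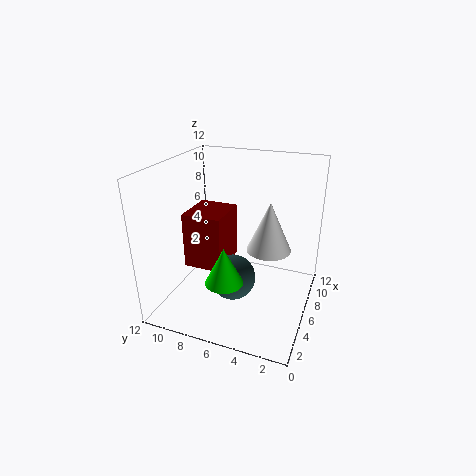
pos_x_1 = 8.5
pos_y_1 = 4
pos_z_1 = 4
radius_1 = 2
pos_x_2 = 5.5
pos_y_2 = 7.5
pos_z_2 = 2.5
depth_2 = 3.5
height_2 = 5
pos_x_3 = 6
pos_y_3 = 6.5
pos_z_3 = 2
pos_x_4 = 3
pos_y_4 = 6
pos_z_4 = 3.5
radius_4 = 1.5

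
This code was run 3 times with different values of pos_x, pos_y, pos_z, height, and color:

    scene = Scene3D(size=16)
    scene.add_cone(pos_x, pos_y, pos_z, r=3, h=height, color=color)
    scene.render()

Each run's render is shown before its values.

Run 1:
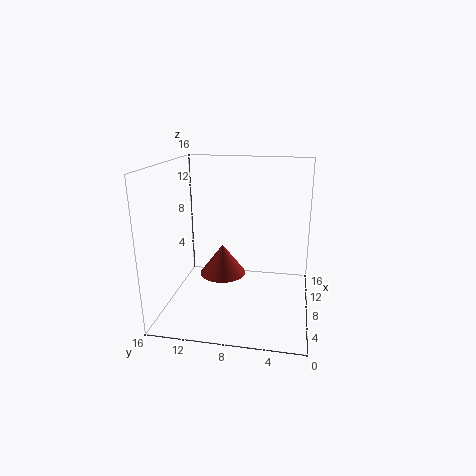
pos_x = 13; pos_y = 11; pos_z = 1; height = 4; color = 'brown'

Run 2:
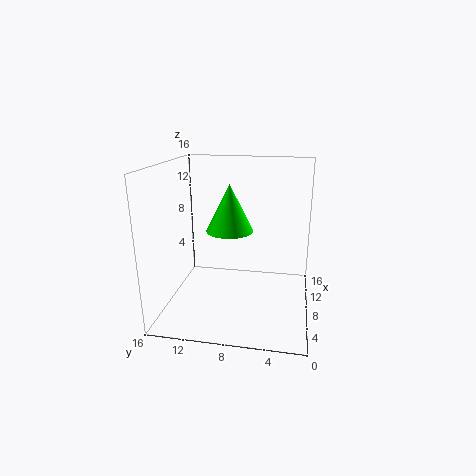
pos_x = 13; pos_y = 10; pos_z = 7; height = 6; color = 'lime'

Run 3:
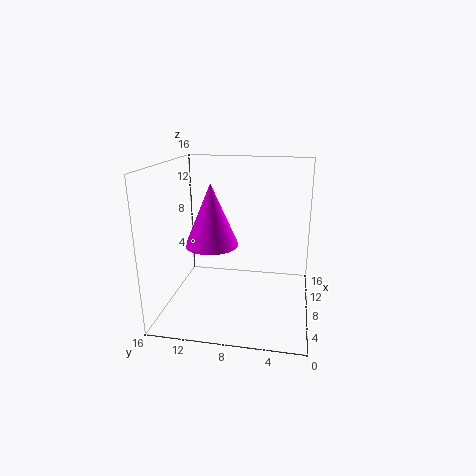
pos_x = 8; pos_y = 11; pos_z = 7; height = 7; color = 'magenta'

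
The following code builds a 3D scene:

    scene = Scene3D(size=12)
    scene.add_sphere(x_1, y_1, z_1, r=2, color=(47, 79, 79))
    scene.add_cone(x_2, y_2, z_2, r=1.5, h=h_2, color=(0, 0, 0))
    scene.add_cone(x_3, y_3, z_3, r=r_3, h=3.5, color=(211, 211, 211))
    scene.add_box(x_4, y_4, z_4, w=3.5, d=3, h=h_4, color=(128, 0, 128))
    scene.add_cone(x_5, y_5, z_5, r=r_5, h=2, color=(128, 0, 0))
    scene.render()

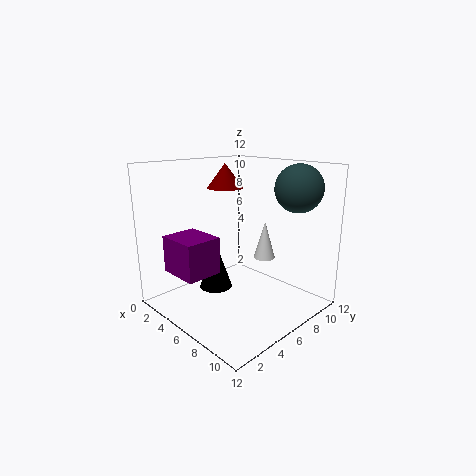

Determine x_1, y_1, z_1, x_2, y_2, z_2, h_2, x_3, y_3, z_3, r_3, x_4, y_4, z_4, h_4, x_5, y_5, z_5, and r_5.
x_1 = 9, y_1 = 10, z_1 = 10, x_2 = 3, y_2 = 6, z_2 = 0.5, h_2 = 4.5, x_3 = 5.5, y_3 = 10, z_3 = 3, r_3 = 1, x_4 = 2.5, y_4 = 1, z_4 = 3.5, h_4 = 3, x_5 = 4.5, y_5 = 6, z_5 = 10, r_5 = 1.5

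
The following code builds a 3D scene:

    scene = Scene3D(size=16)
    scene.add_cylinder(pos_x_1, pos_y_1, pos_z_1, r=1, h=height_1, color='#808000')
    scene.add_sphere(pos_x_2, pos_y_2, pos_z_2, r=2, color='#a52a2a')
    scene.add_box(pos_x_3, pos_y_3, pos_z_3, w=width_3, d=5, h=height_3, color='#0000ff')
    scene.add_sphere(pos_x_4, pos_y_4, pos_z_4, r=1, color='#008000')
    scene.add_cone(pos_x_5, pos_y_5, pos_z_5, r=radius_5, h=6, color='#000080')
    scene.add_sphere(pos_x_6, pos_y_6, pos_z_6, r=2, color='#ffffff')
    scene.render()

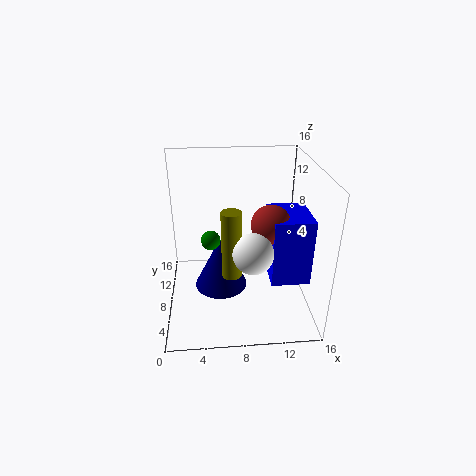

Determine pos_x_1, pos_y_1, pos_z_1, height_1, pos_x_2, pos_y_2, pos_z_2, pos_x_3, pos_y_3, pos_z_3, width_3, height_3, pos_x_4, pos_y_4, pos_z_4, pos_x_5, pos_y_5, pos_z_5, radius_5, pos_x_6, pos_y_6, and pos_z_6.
pos_x_1 = 7
pos_y_1 = 4
pos_z_1 = 6
height_1 = 7
pos_x_2 = 11
pos_y_2 = 5
pos_z_2 = 11
pos_x_3 = 11
pos_y_3 = 3
pos_z_3 = 5
width_3 = 4
height_3 = 7
pos_x_4 = 5
pos_y_4 = 6
pos_z_4 = 9
pos_x_5 = 6
pos_y_5 = 8
pos_z_5 = 2
radius_5 = 3
pos_x_6 = 9
pos_y_6 = 3
pos_z_6 = 9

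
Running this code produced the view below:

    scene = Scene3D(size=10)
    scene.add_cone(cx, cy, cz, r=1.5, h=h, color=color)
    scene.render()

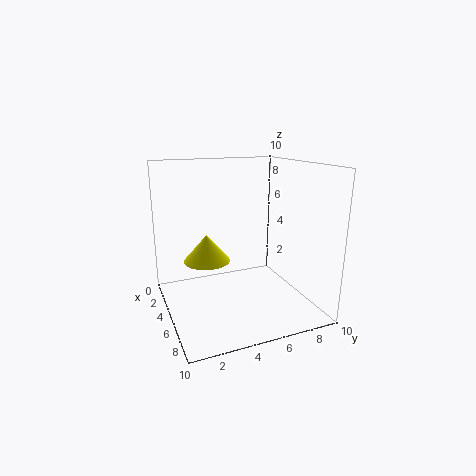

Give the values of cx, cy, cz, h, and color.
cx = 5.75, cy = 2.5, cz = 4, h = 1.75, color = 'yellow'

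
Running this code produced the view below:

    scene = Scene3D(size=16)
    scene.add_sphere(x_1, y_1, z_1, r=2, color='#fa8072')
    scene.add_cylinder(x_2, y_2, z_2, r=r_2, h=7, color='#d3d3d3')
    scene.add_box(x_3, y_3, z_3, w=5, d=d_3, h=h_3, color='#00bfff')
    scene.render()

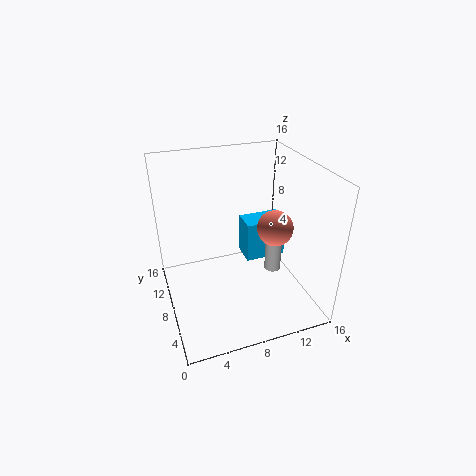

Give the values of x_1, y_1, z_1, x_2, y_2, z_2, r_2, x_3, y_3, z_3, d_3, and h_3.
x_1 = 12; y_1 = 7; z_1 = 9; x_2 = 13; y_2 = 9; z_2 = 2; r_2 = 1; x_3 = 10; y_3 = 10; z_3 = 3; d_3 = 3; h_3 = 5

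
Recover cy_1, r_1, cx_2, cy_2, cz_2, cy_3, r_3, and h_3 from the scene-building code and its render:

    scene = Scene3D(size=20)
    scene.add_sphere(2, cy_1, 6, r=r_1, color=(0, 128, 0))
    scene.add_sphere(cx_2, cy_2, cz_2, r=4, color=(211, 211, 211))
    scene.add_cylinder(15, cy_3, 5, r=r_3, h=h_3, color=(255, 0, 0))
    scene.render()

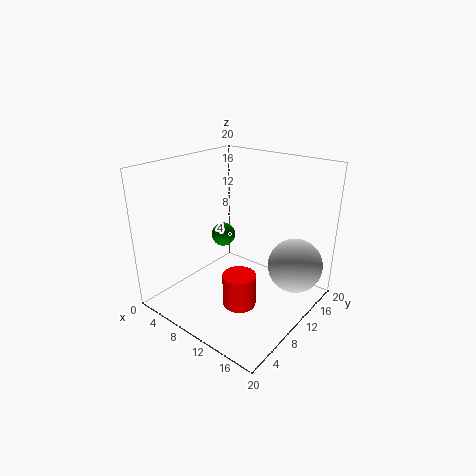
cy_1 = 16
r_1 = 2
cx_2 = 16
cy_2 = 16
cz_2 = 5
cy_3 = 4
r_3 = 2
h_3 = 4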